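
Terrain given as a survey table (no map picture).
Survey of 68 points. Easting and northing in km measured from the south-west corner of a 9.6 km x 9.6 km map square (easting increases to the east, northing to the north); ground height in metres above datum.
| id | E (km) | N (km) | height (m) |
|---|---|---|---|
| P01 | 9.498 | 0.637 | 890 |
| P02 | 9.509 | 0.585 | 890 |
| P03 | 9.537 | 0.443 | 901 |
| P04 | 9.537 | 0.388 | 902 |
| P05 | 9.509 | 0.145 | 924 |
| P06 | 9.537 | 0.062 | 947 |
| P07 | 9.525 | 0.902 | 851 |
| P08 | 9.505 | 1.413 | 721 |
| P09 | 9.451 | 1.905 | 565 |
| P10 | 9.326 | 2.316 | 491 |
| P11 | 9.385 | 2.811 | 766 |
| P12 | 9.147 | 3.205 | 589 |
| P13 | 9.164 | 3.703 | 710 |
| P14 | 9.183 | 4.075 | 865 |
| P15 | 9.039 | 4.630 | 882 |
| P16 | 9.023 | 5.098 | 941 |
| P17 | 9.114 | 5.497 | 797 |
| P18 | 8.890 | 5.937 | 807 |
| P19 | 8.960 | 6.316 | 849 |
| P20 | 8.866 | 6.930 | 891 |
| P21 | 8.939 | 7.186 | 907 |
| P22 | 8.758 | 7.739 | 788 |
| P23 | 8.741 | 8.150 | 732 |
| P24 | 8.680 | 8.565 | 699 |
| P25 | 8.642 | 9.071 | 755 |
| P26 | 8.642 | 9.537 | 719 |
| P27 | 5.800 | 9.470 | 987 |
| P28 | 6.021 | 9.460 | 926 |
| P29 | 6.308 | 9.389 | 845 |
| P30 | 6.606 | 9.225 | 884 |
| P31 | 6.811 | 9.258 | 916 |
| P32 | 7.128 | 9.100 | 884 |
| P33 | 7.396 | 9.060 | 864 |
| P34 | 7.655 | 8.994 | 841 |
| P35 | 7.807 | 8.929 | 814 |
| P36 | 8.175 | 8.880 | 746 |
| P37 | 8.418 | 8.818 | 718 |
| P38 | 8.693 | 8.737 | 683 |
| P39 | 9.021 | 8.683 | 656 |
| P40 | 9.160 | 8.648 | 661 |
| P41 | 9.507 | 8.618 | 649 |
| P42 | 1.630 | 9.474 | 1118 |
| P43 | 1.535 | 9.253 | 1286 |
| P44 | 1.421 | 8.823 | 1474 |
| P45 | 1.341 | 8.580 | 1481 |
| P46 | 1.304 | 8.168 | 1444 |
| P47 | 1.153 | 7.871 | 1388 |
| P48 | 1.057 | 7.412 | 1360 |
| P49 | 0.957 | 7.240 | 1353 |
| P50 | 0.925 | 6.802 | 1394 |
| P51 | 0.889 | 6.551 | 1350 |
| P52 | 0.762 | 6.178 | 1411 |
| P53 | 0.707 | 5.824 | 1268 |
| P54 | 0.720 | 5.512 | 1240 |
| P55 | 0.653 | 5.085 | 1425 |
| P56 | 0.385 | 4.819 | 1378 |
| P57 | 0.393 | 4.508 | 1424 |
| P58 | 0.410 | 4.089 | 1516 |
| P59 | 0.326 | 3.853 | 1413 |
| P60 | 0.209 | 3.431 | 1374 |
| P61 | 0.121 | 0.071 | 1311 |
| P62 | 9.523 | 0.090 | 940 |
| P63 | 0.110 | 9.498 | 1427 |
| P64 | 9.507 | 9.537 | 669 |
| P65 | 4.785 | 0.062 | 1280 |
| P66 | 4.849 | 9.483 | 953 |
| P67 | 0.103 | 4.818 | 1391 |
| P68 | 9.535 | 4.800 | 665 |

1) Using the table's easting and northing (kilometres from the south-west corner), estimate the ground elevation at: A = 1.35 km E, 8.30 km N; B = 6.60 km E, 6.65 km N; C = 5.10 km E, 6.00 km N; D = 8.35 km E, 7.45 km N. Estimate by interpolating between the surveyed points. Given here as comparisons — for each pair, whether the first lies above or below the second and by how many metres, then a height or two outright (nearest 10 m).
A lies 630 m above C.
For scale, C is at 830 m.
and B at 1050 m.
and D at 900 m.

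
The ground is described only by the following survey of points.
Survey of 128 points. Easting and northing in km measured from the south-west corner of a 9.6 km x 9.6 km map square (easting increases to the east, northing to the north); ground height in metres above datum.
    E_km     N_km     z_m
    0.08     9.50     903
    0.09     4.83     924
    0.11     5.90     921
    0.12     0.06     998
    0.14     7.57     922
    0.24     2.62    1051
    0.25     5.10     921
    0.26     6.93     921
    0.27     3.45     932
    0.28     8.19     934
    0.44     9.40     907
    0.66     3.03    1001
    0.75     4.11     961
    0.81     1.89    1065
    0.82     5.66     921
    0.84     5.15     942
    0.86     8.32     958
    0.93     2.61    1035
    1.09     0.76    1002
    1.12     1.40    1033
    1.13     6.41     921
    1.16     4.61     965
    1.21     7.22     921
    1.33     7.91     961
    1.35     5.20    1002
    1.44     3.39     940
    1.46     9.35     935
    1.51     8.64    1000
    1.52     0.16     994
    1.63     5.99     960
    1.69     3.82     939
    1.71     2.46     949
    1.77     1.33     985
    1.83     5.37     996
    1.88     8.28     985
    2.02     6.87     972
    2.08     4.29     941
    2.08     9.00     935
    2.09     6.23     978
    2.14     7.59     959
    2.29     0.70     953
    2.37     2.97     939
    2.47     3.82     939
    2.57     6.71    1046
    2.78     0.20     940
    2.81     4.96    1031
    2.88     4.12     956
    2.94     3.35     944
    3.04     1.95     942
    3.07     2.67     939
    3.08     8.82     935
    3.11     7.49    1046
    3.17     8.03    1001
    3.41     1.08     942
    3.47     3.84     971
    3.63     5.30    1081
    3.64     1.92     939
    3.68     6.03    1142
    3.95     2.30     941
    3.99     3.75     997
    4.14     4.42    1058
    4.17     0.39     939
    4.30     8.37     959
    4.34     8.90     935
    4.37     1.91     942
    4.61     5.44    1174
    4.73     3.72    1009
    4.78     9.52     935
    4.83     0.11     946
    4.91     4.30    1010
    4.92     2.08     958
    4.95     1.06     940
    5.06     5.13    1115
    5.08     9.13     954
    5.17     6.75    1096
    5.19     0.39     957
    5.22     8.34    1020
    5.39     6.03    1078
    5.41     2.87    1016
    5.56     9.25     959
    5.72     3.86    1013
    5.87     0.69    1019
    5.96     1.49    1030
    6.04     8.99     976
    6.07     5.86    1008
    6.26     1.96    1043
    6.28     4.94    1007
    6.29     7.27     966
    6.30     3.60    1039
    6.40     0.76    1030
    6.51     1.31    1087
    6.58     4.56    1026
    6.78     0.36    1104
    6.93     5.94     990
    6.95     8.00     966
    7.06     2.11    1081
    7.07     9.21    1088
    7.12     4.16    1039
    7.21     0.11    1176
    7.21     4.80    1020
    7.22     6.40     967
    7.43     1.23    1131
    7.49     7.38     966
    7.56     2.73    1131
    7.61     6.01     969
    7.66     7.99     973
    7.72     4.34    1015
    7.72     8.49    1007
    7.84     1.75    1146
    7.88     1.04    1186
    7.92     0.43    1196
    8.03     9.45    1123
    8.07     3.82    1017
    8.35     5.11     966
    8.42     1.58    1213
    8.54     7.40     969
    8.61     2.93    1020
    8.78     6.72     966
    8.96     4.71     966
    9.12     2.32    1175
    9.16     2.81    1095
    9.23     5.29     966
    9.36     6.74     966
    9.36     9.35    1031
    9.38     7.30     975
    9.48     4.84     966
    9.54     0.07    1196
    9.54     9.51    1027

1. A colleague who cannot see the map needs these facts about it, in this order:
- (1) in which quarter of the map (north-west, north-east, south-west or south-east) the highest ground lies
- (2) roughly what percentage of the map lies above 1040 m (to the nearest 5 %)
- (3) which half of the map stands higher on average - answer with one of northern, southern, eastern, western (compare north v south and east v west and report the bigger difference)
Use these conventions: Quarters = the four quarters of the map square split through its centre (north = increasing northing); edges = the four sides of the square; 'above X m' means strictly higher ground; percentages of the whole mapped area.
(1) The highest ground is in the south-east quarter.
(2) About 30 % of the map lies above 1040 m.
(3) The eastern half stands higher on average than the western half.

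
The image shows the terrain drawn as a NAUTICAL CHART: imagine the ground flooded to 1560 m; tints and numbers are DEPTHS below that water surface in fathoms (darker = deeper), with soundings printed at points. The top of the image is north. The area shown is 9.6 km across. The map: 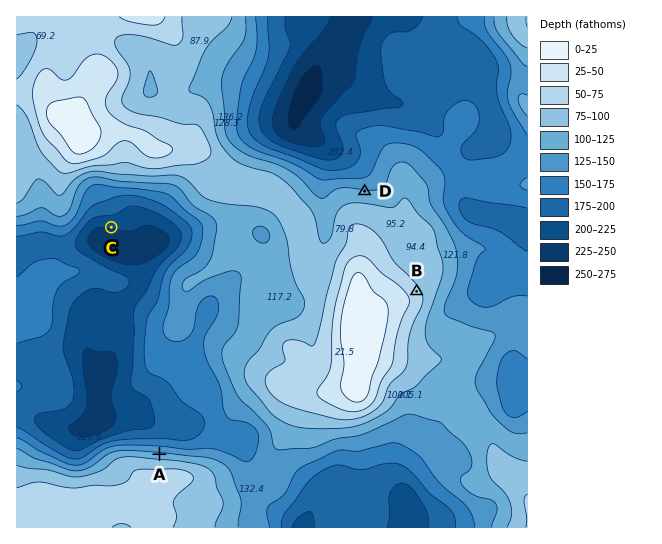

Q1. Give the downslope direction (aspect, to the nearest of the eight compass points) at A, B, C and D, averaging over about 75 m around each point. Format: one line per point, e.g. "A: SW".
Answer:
A: N
B: NE
C: S
D: N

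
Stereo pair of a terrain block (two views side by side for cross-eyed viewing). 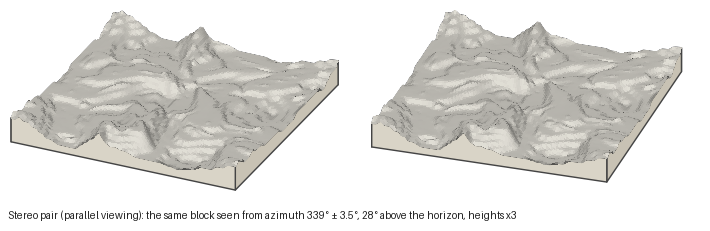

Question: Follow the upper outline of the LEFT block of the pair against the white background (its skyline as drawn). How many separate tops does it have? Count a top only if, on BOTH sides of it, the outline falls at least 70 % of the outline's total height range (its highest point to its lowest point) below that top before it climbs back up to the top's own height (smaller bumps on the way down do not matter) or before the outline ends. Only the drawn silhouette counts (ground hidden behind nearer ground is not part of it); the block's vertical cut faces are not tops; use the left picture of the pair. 0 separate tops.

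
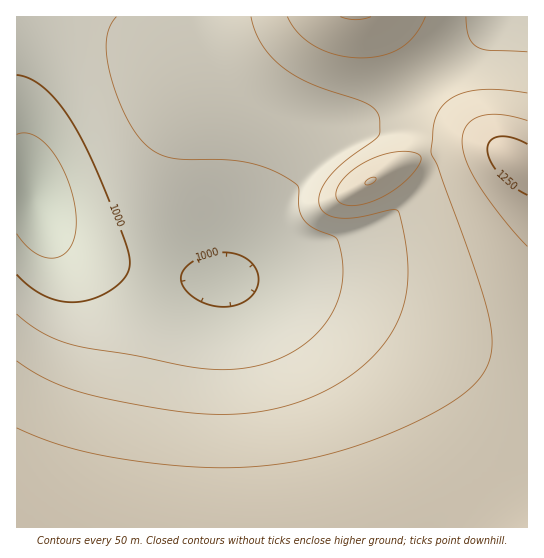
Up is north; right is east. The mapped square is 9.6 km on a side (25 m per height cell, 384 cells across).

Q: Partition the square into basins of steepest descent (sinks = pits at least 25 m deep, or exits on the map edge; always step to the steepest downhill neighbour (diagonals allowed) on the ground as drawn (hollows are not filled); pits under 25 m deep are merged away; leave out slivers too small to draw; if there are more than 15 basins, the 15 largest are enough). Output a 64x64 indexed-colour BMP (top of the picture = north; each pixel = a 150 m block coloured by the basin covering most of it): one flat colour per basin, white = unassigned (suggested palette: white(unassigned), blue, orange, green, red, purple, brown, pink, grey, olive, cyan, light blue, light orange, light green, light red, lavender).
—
<image width="64" height="64" href="data:image/bmp;base64,Qk12CAAAAAAAAHYAAAAoAAAAQAAAAEAAAAABAAQAAAAAAAAIAAATCwAAEwsAABAAAAAAAAAA////ALR3HwAOf/8ALKAsACgn1gC9Z5QAS1aMAMJ34wB/f38AIr28AM++FwDox64AeLv/AIrfmACWmP8A1bDFABERERERERERERERERERERERERERERERERERERERERERERERERERERERERERERERERERERERERERERERERERERERERERERERERERERERERERERERERERERERERERERERERERERERERERERERERERERERERERERERERERERERERERERERERERERERERERERERERERERERERERERERERERERERERERERERERERERERERERERERERERERERERERERERERERERERERERERERERERERERERERERERERERERERERERERERERERERERERERERERERERERERERERERERERERERERERERERERERERERERERERERERERERERERERERERERERERERERERERERERERERERERERERERERERERERERERERERERERERERERERERERERERERERERERERERERERERERERERERERERERERERERERERERERERERERERERERERERERERERERERERERERERERERERERERERERERERERERERERERERERERERERERERERERERERERERERERERERERERERERERERERERERERERERERERERERERERERERERERERERERERERERERERERERERERERERERERERERERERERERERERERERERERERERERERERERERERERERERERERERERERERERERERERERERERERERERERERERERERERERERERERERERERERERERERERERERERERERERERERERERERERERERERERERERERERERERERERERERERERERERERERERERERERERERERERERERERERERERERERERERERERERERERERERERERERERERERERERERERERERERERERERERERERERERERERERERERERERERERERERERERERERERERERERERERERERERERERERERERERERERERERERERERERERERERERERERERERERERERERERERERERERERERERERERERERERERERERERERERERERERERERERERERERERERERERERERERERERERERERERERERERERERERERERERERERERERERERERERERERERERERERERERERERERERERERERERERERERERERERERERERERERERERERERERERERERERERERERERERERERERERERERERERERERERERERERERERERERERERERERERERERERERERERERERERERERERERERERERERERERERERERERERERERERERERERERERERERERERERERERERERERERERERERERERERERERERERERERERERERERERERERERERERERERERERERERERERERERERERERERERERERERERERERERERERERERERERERERERERERERERERERERERERERERERERERERERERERERERERERERERERERERERERERERERERERERERERERERERERERERERERERERERERERERERERERERERERERERERERERERERERERERERERERERERERERERERERERERERERERERERERERERERERERERERERERERERERERERERERERERERERERERERERERERERERERERERERERERERERERERERERERERERERERERERERERERERERERERERERERERERERERERERERERERERERERERERERERERERERERERERERERERERERERERERERERERERERERERERERERERERERERERERERERERERERERERERERERERERERERERERERERERERERERERERERERERERERERERERERERERERERERERERERERERERERERERERERERERERERERERERESERERERERERERERERERERERERERERERERERERERERESIREREREREREREREREREREREREREREREREREREREREiIhEREREREREREREREREREREREREREREREREREREREiIiEREREREREREREREREREREREREREREREREREREREiIiIREREREREREREREREREREREREREREREREREREREiIiIhERERERERERERERERERERERERERERERERERERIiIiIiERERERERERERERERERERERERERERERERERERIiIiIiIREREREREREREREREREREREREREREREREREREiIiIiIhEREREREREREREREREREREREREREREREREREiIiIiIiEREREREREREREREREREREREREREREREREREiIiIiIiIREREREREREREREREREREREREREREREREREiIiIiIiIhEREREREREREREREREREREREREREREREREiIiIiIiIiERERERERERERERERERERERERERERERERESIiIiIiIiIRERERERERERERERERERERERERERERERESIiIiIiIiIhERERERERERERERERERERERERERERERESIiIiIiIiIiERERERERERERERERERERERERERERERERIiIiIiIiIiIRERERERERERERERERERERERERERERERIiIiIiIiIiIhERERERERERERERERERERERERERERERIiIiIiIiIiIi"/>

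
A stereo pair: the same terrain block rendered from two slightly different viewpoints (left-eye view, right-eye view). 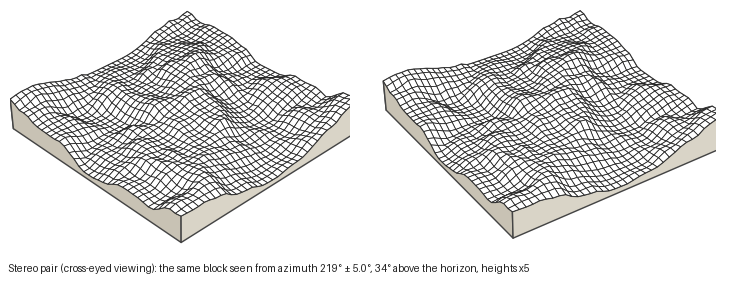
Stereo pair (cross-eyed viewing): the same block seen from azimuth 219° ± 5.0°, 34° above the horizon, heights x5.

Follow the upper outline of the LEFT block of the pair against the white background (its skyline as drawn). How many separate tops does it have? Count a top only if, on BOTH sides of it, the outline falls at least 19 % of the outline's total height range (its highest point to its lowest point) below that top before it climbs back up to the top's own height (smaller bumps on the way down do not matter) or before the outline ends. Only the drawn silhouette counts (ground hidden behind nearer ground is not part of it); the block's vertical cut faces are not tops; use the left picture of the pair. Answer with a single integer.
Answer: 2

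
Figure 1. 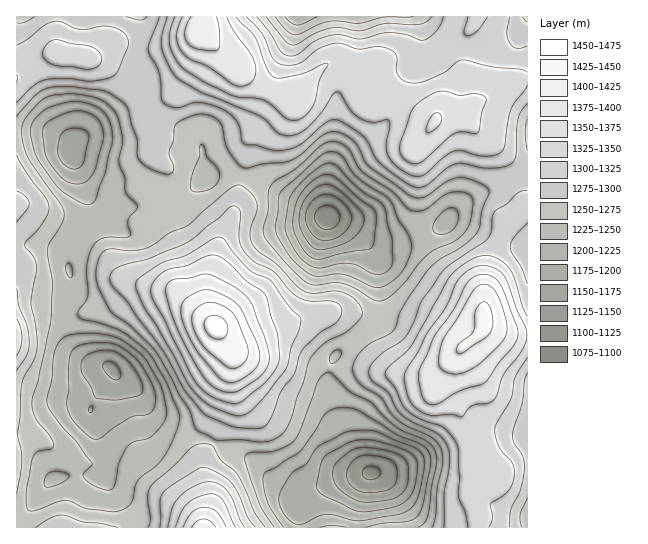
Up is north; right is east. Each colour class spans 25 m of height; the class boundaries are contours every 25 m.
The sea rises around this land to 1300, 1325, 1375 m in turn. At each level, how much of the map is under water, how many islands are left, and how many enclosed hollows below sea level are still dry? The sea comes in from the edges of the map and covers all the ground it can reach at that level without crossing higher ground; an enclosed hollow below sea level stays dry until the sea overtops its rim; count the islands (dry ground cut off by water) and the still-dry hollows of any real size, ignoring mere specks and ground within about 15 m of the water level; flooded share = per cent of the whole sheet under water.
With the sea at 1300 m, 59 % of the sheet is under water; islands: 1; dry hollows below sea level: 0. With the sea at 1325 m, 73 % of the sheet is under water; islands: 1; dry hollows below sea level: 0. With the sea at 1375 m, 92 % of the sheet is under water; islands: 2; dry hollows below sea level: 0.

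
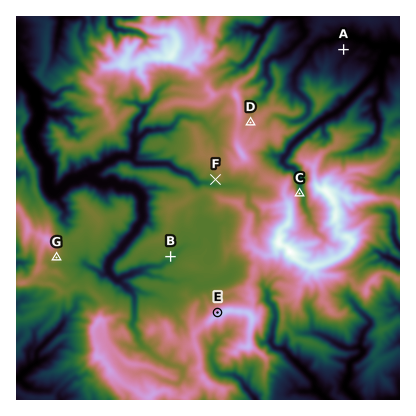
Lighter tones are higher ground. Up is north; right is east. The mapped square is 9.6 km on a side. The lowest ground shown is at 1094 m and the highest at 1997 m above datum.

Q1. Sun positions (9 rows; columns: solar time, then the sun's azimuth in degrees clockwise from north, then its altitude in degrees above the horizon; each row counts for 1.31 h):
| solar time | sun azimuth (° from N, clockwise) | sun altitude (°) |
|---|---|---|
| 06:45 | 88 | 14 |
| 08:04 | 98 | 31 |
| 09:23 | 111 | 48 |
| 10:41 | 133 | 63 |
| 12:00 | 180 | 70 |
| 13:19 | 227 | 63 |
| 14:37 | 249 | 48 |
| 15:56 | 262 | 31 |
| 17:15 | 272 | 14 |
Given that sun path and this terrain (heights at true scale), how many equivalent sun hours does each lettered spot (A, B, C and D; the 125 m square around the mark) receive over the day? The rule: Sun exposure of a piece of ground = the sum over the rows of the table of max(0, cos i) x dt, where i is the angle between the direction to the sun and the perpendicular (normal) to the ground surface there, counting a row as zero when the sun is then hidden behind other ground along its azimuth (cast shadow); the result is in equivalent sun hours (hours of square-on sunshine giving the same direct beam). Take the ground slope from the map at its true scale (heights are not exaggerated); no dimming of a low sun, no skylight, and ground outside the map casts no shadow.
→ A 7.3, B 7.5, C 2.7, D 6.6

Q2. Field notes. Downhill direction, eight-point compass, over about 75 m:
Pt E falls NW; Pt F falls SW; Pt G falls SE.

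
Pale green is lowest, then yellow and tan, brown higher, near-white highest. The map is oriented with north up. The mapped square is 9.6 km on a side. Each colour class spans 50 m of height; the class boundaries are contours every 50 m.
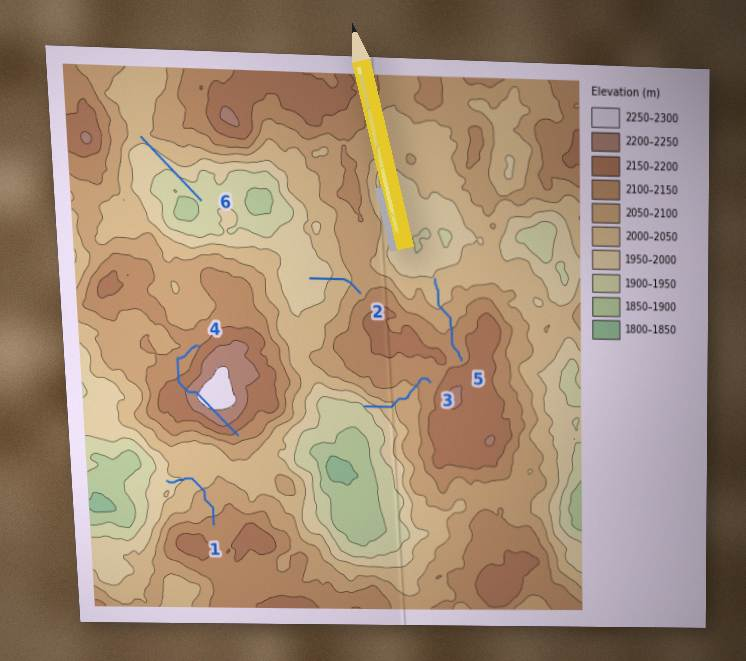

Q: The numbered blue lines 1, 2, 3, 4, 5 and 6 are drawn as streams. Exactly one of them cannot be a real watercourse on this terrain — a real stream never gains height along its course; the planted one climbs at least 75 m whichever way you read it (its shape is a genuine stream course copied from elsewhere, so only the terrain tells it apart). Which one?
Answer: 4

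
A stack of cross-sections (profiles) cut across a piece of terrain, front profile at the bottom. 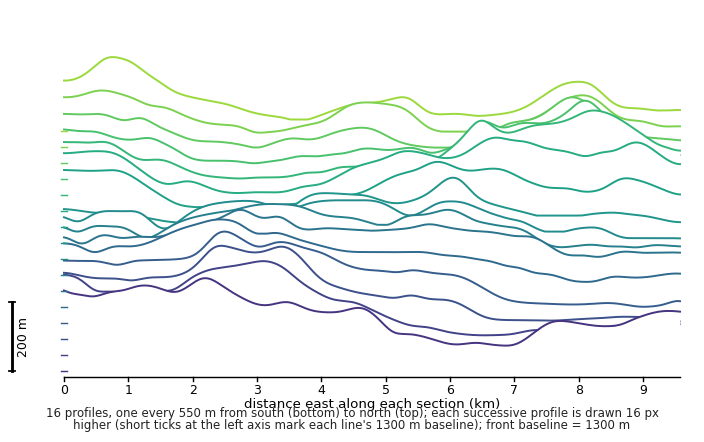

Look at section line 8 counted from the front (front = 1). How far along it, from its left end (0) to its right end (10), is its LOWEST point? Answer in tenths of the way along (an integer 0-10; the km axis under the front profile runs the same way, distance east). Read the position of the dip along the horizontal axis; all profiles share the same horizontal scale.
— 10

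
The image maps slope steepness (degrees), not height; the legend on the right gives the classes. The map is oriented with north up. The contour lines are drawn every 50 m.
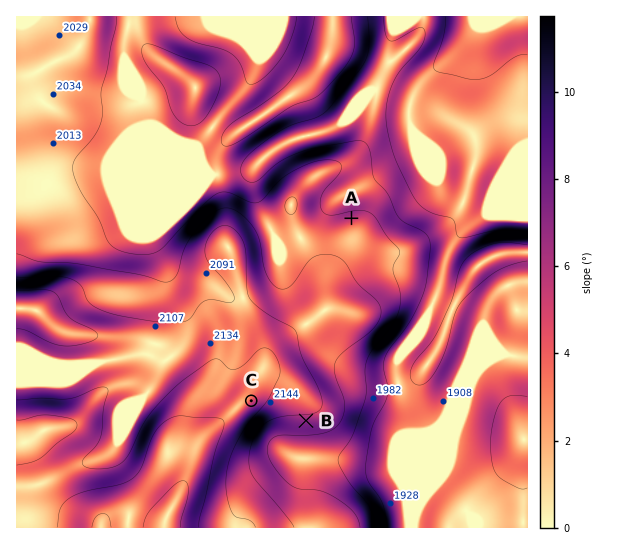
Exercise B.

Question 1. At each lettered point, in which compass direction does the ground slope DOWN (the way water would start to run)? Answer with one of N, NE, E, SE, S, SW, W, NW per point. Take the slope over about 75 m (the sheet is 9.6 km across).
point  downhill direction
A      N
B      S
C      E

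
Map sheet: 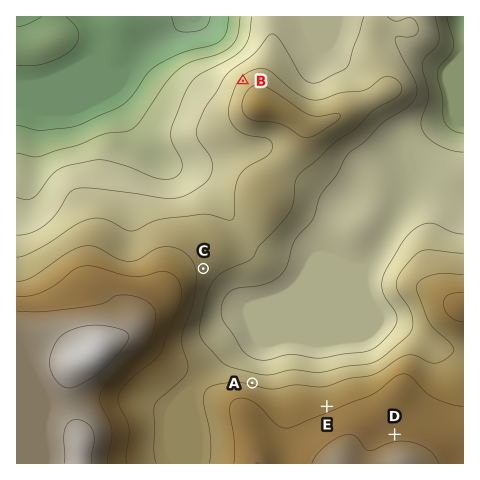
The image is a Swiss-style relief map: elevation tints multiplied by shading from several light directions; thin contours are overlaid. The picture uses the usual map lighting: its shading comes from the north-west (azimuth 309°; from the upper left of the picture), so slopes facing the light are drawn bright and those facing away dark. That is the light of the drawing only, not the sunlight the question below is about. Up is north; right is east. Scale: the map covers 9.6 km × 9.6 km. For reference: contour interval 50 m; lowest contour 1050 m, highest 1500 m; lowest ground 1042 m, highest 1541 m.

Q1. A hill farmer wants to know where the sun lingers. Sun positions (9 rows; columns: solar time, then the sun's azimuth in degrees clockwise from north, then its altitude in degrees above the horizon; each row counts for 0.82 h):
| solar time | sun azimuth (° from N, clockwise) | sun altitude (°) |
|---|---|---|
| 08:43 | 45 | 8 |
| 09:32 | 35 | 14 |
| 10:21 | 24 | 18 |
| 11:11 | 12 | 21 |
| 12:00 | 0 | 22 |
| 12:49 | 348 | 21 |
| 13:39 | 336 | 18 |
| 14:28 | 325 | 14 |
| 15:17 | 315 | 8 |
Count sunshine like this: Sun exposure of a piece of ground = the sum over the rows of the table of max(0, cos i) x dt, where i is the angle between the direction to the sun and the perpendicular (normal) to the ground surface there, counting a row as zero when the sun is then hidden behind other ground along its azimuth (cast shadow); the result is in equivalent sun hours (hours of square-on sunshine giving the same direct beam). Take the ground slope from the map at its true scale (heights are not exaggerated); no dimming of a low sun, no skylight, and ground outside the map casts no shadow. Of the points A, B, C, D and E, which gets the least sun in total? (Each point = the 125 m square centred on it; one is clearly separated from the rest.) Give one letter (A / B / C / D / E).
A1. C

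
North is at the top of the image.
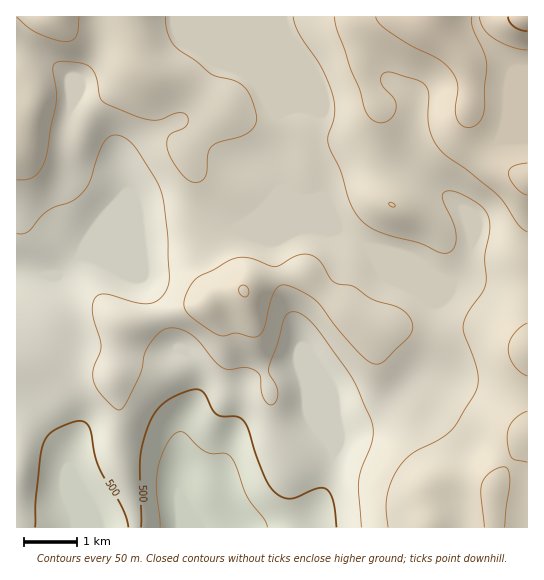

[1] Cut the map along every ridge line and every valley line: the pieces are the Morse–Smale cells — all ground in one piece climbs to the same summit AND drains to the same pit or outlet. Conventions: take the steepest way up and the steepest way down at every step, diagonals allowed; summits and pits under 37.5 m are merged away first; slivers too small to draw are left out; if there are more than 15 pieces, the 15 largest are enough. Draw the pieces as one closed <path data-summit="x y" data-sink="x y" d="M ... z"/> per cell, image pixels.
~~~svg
<path data-summit="527 17" data-sink="181 527" d="M527 16l-51 1 0 8 5 10 31 34 0 6-4 12-1 34-3 10-4 8-14 10-17 17-9 13-5 12 2 13-39-28-9-9-1-17 7-32 1-20-5-6-20-11-13 2-41 14-14 2-20 9-10 0-16 9 0 30-2 23 5 19-25 27-20 14 3 2 53 0 8-3 18 0 12 3 9-3 17 10 11 6 37 39 32 21-2 38-9 30-29 24-21 15-15 7-21 5-6 13-1 10-3-16-29-66-20 4-30 12-9 10-4 28-12 38-1 57-4 9-6 5 315-1z"/><path data-summit="54 17" data-sink="181 527" d="M278 16l-261 0-1 255 21 4 21 0 21-19 22 3 44-18 62-2 27-8 21-15 25-27-5-19 4-57z"/><path data-summit="243 291" data-sink="181 527" d="M338 229l-9 3-12-3-18 0-8 3-61-1-29 9-56 1-39 16-10 2 43 17 5 5 24 57 7 9 7 2 9 9 6 15 0 21-13 31-4 16-1 50 2 11 1 26 29 0 6-3 4-7 3-15 0-46 12-38 4-28 13-12 26-10 20-4 29 66 3 16 1-10 6-13 9-1 27-11 21-15 29-24 9-30 2-38-32-21-37-39z"/><path data-summit="527 17" data-sink="181 527" d="M86 256l-7 0-21 19-42-2 0 254 165 1 0-26-2-11 1-50 4-16 11-23 4-15 0-9-4-13-7-10-6-6-7-2-7-9-17-44-10-17-40-17z"/><path data-summit="429 17" data-sink="181 527" d="M475 16l-196 0-2 99 16-7 10 0 20-9 14-2 41-14 13-2 20 11 5 6-1 20-7 32 1 17 9 9 37 27 0-12 10-20 21-22 14-10 4-8 3-10 1-34 4-12 0-6-31-34-5-10z"/>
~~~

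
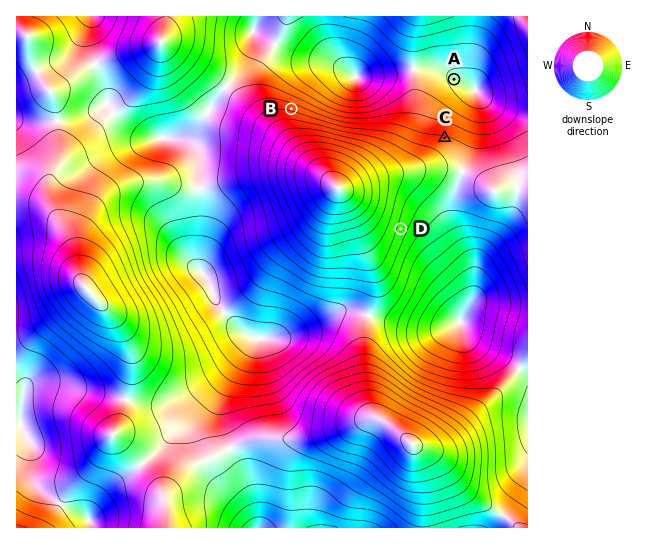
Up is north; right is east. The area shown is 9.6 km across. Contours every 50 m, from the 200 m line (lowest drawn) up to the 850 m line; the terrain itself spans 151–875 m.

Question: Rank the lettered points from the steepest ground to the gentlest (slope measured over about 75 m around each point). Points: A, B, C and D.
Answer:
B D C A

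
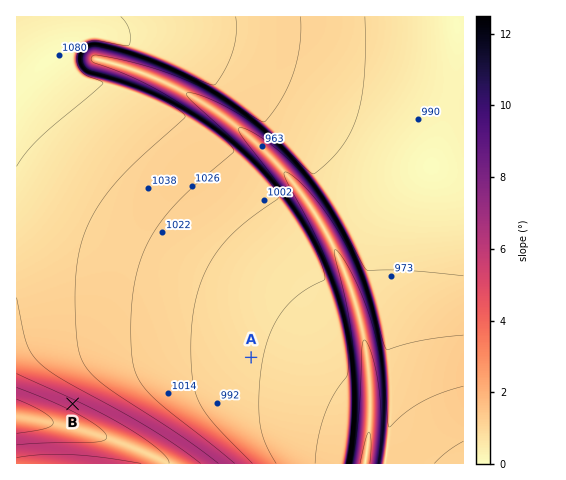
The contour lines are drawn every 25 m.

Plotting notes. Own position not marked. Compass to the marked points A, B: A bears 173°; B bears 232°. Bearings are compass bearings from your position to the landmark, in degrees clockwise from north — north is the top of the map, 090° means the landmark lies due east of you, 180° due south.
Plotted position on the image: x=241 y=273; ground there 990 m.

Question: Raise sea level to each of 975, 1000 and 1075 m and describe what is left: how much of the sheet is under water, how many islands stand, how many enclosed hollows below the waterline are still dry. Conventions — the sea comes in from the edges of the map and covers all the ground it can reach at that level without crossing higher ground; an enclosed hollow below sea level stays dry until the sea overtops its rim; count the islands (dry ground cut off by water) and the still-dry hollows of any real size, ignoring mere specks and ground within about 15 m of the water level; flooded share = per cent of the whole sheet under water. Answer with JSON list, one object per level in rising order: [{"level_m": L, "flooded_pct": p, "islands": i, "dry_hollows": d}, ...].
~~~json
[{"level_m": 975, "flooded_pct": 21, "islands": 0, "dry_hollows": 0}, {"level_m": 1000, "flooded_pct": 46, "islands": 0, "dry_hollows": 0}, {"level_m": 1075, "flooded_pct": 90, "islands": 0, "dry_hollows": 0}]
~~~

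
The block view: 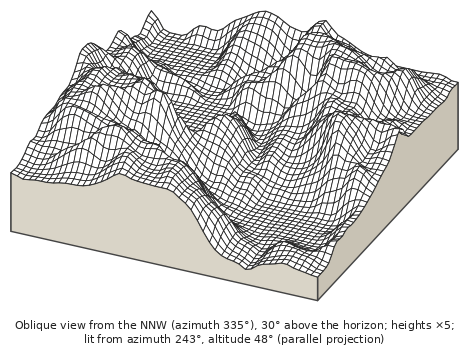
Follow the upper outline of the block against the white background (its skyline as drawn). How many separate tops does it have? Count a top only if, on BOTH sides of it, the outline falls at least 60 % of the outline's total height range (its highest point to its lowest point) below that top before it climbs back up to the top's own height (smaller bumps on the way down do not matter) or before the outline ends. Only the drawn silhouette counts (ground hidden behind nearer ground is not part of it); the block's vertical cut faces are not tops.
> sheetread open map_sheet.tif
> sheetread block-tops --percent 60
0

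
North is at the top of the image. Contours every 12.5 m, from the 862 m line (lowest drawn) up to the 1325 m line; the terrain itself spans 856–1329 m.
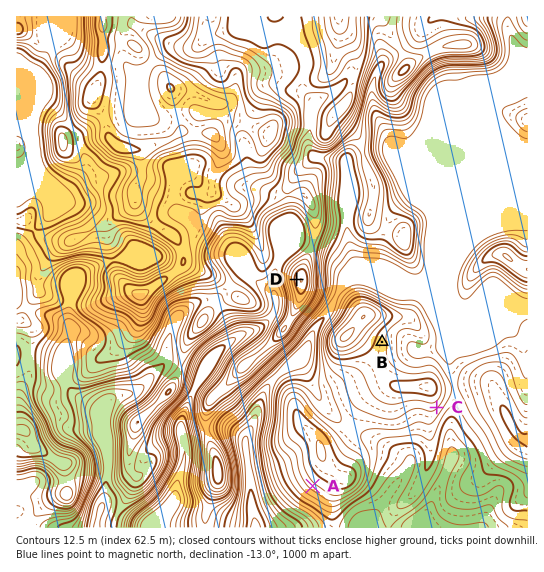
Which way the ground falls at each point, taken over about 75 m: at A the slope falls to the SW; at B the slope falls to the E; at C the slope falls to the SE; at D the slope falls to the W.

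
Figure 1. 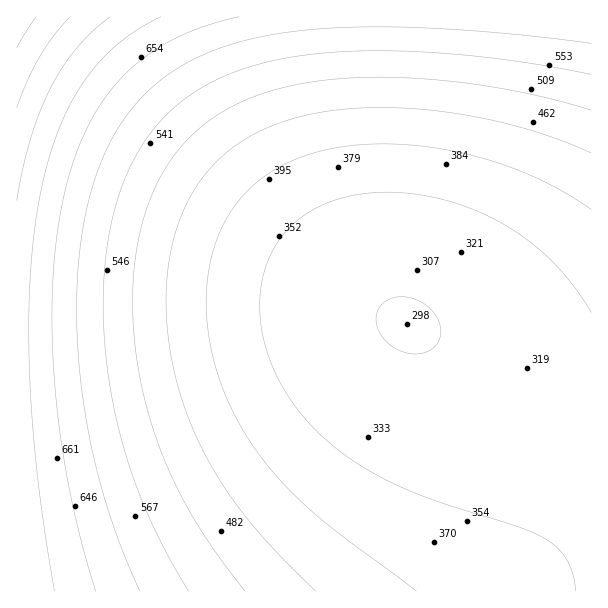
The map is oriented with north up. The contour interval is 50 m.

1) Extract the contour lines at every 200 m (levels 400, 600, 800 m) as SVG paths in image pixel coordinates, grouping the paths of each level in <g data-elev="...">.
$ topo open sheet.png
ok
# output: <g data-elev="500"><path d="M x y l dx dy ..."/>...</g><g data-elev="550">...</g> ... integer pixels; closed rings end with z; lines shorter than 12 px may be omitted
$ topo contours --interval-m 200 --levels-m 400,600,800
<g data-elev="400"><path d="M416 591l-80-60-37-32-35-38-14-20-13-21-11-24-9-25-7-26-3-24-1-24 2-24 5-22 8-21 10-18 12-17 14-13 18-12 19-10 23-8 24-5 25-3 29 0 30 2 30 5 30 8 28 9 28 12 26 14 24 15"/></g><g data-elev="600"><path d="M140 591l-27-66-19-67-13-71-4-70 3-65 4-30 6-28 8-24 10-24 12-21 13-18 14-15 15-13 17-11 18-10 42-16 49-10 59-5 70 1 86 5 88 10"/></g><g data-elev="800"><path d="M17 108l10-27 12-24 15-22 16-18"/></g>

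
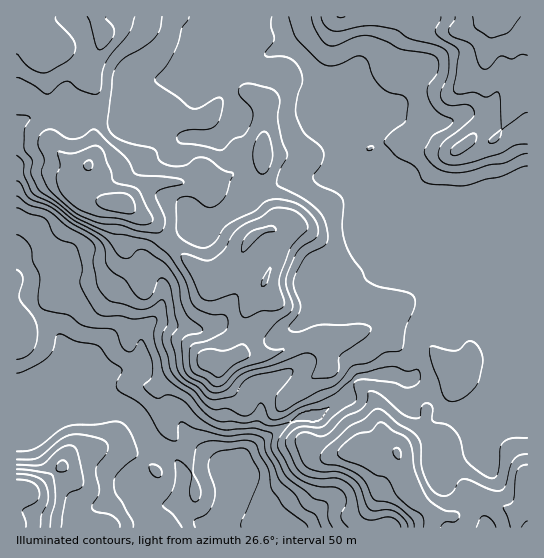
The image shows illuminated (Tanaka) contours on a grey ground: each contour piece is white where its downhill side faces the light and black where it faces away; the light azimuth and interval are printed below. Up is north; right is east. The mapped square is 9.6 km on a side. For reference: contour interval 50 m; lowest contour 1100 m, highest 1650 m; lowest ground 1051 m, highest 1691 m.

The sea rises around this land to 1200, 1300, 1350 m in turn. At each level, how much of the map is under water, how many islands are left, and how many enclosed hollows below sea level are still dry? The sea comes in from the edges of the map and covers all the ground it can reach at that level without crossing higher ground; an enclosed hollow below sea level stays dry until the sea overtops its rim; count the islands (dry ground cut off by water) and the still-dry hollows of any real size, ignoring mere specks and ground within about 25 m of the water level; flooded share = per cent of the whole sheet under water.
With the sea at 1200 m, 9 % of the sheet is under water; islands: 0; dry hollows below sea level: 0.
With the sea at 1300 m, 19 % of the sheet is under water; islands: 0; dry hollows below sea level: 0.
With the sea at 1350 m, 23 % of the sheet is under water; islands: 0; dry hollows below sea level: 0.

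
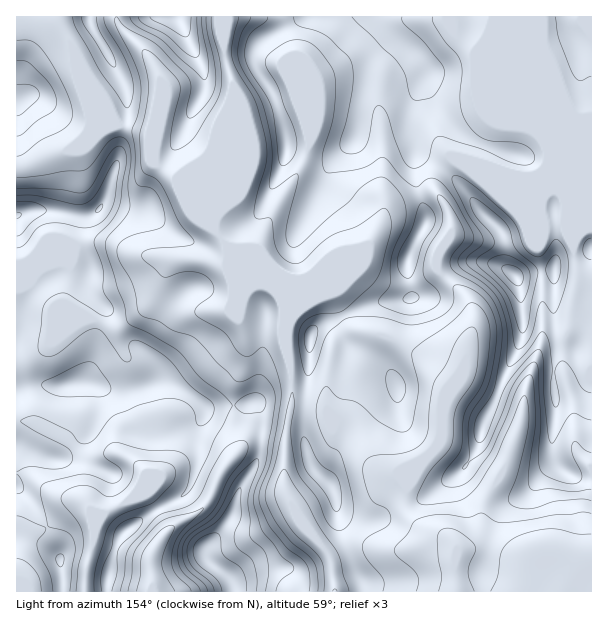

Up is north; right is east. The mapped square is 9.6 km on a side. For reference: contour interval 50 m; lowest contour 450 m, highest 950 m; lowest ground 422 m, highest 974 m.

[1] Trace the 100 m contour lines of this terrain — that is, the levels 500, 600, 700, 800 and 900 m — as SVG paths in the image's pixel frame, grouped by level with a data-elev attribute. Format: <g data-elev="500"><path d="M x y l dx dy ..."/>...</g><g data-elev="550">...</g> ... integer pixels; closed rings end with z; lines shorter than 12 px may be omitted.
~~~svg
<g data-elev="500"><path d="M416 591l3-9-2-7-6-7-13-11-4-6 2-5 11-11 6-12 4-4 23-5 28 3 14-4 13 8 9 2 51-8 15-1 12-2 9 1"/></g><g data-elev="600"><path d="M137 591l3-15 1-18 3-7 15-19 6-5 6-2 3 2 0 1-10 23-2 13 2 9 11 18"/><path d="M318 591l-1-18-3-10-6-8-17-13-11-14-8-13-7-17 1-9 9-27 16-69 2-1 1 12-3 22 0 11 6 34 5 8 15 19 12 26 7 6 6 0 6-5 4-6 1-9 0-10-12-45-3-4-11-7-9-20-2-16 5-17 3-4 3 0 12 11 14 3 6 3 16 15 9 6 14 6 9 0 5-8 6-31 0-12-6-23 0-6 10-9 30-20 18-19 4 0 6 4 5 6 3 8 2 14-2 27-6 23-14 22-4 7-3 36-17 23-2 6 1 5 6 3 10-1 8-3 7-7 18-27 26-62 6-8 6-4 2 2 1 4 3 38-7 52-1 11 2 6 4 2 15-1 23 3 19-3"/></g><g data-elev="700"><path d="M76 591l2-24 5-19 0-12-5-13-16-20-1-5 2-4 9-6 12-3 10 3 11 8 8 0 9-4 8-9 3-7 1-11 1-3 6-1 18 1 12 3 4 5 0 9-4 6-13 14-9 6-29 10-11 10-13 42-2 24"/><path d="M120 591l4-16 2-20 5-10 27-29 6-3 21-6 10-6 6-8 11-24 12-19 9-7 10-2 5 3-1 9-19 26-12 27-8 10-22 17-4 6-4 7 0 12 2 10 5 7 12 10 3 6"/><path d="M276 591l3-9 13-10 2-5-2-3-11-9-8-11-10-13-9-24-1-7 2-11 11-30 9-57-2-14-7-10-6-4-5 1-12 6-7 0-42-43-21-8-14-9-18-6-3-6-6-25-12-21-3-9 1-8 5-6 12-6 25-6 4-3 1-6-3-14-6-12-6-5-12-3-3-4 0-31-3-19 7-21 2-15 0-12-7-21-18-36-1-8 2-1 9 10 30 17 31 31 4 11-4 25 0 5 2 2 6-2 11-11 6-9 3-10 0-20-8-34-1-15"/><path d="M17 559l9 3 9 8 5 9 1 12"/><path d="M307 351l4 1 4-9 3-13-3-4-6 1-4 6 0 11z"/><path d="M250 17l-10 19-2 20 5 15 18 28 6 20 5 31-2 38 2 1 4-2 18-13 3 0 1 2-12 52 0 11 3 6 5 2 6-2 27-26 21-16 11-14 8-6 11-6 8 1 9 9 7 10 3 9 1 10-2 11-12 28-2 30-11 14 0 4 6 5 20 7 9 0 9-2 12-6 5-7-2-8-12-13-3-9 4-21 12-19 3-8 0-9-5-16 1-2 3 1 12 14 11 23 0 7-13 18 0 9 5 6 21 12 12 10 8 13 5 18-1 21-5 36-4 12-16 24-2 12 2 9 4 3 5-4 22-55 16-21 14-13 3 0 3 7 1 39 4 36 3 11 3-1 12-22 6-6 4 0 15 6"/></g><g data-elev="800"><path d="M256 591l1-13-4-15-4-6-12-9-3-8 1-7 6-17-1-28-4 4-17 27-24 17-5 4-2 6-1 9 4 9 5 6 14 12 4 9"/><path d="M59 566l3 1 1-3 1-7-2-3-5 1-1 3z"/><path d="M17 494l5-2 2-4-3-8-4-5"/><path d="M17 471l13-4 21 2 11-1 7-3 3-4 0-8-4-5-34-17-13-9 2-3 6-2 10 0 27 12 6 5 6 8 6 2 6-2 5-3 18-23 30-12 24-6 15 3 10 7 3 6 2 9 3 3 4-1 6-5 4-12-2-6-23-17-21-26-15-11-14-7-7 0-3 3 2 15-3 3-6-3-18-26-8-4-6 0-6 3-30 23-9 1-4-2-2-3-1-7 5-36 4-7 6-5 9-3 6 1 36 22 6 0 3-4 0-6-10-15 0-22-9-27 3-6 16-17 6-13 7-44 0-9-3-5-4-2-7 4-20 36-8 6-6 1-16-3-23-2-22 1"/><path d="M516 348l3 1 3-1 8-10 10-35 2-1 3 1 7 10 3 0 2-2 10-32 1-16-1-11-6-9-6-4-13 17-5 1-7-3-6-8-7-19-8-11-39-33-9-6-7-1-2 3 2 7 14 29 13 18 2 6-1 6-14 11-2 7 4 4 22 17 10 12 7 21z"/><path d="M591 238l-6 4-2 7 2 8 6 3"/><path d="M17 136l6-2 13-13 17-10 3-4 1-5-4-12-8-12-16-15-12-3"/><path d="M81 17l3 9 21 33 5 5 4 3 2-2-2-8-15-28-2-12"/><path d="M138 17l5 6 22 11 21 19 9 4 3-1 2-5-3-34"/><path d="M294 17l1 6 3 3 19 5 12 7 19 18 3 6 2 12-1 16-6 30-6 23 1 6 3 3 6 2 6-1 9-6 4-10 5-26 4-6 3 1 5 5 16 47 5 7 4 3 6 0 9-6 3-6 5-16 6-4 42 13 31 14 11 2 7-1 3-4 0-5-7-9-11-4-22-1-9-2-9-5-9-11-4-9-3-10 2-32-1-10-4-8-11-11-9-14-4-8-1-4"/><path d="M555 17l4 22 14 36 3 4 5 2 10-5"/></g><g data-elev="900"><path d="M519 302l2 1 3-3 4-11 2-13-2-7-7-7-12-6-8-1-9 3-4 5 1 4z"/><path d="M17 236l4-2 11-12 13-9 1-3-4-4-6-3-19-2"/><path d="M95 212l3 0 3-2 1-3 0-3-4 3z"/></g>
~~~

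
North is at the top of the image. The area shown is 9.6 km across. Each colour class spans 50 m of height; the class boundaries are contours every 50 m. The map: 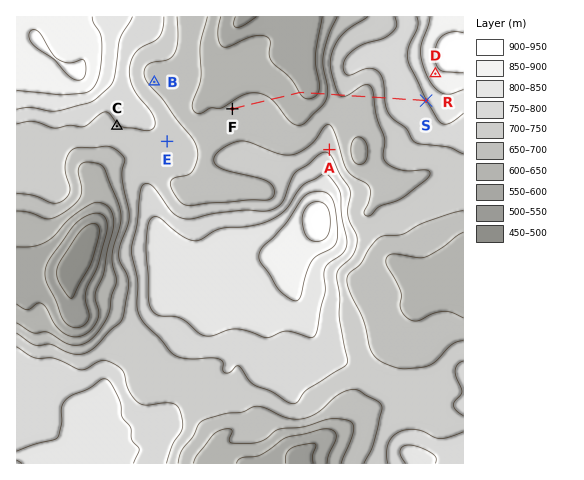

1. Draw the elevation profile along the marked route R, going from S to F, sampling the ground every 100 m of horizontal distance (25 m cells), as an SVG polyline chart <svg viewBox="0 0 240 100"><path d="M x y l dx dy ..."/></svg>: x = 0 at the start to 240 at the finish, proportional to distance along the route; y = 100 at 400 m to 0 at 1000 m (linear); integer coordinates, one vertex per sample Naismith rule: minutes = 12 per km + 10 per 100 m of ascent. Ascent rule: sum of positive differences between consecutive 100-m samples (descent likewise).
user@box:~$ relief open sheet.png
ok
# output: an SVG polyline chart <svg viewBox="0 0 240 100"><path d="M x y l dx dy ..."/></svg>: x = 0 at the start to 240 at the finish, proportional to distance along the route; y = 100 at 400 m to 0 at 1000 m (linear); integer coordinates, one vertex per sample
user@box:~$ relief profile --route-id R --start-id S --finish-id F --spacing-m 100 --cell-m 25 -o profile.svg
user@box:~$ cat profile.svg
<svg viewBox="0 0 240 100"><path d="M0 34l6 1 5 2 6 0 6 0 6 0 5 0 6 0 6 2 5 3 6 4 6 3 6 3 5 2 6 0 6-1 5-2 6-1 6-1 6 2 5 2 6 5 6 4 6 4 5 2 6 1 6-1 5-1 6-2 6-2 6-1 5-1 6-1 6-1 5-1 6-1 6-1 6-1 5-1 6 0 6 1 5 0 6 1"/></svg>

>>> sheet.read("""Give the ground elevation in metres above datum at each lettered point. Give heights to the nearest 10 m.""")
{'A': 740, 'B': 690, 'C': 750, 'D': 890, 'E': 730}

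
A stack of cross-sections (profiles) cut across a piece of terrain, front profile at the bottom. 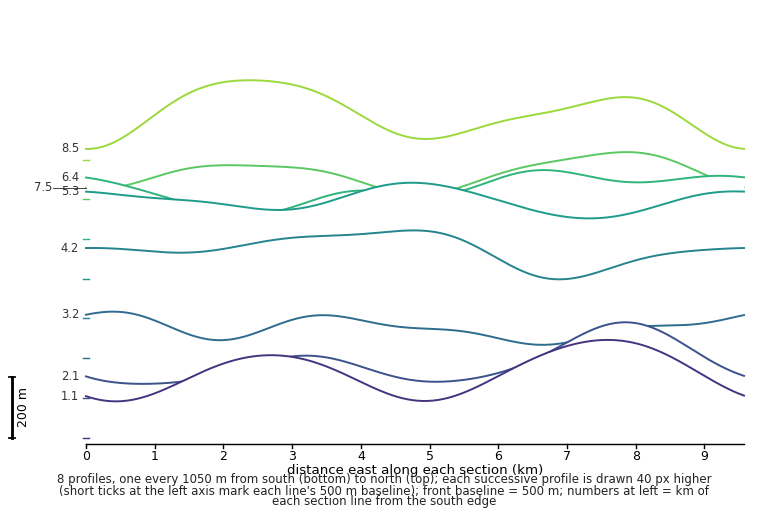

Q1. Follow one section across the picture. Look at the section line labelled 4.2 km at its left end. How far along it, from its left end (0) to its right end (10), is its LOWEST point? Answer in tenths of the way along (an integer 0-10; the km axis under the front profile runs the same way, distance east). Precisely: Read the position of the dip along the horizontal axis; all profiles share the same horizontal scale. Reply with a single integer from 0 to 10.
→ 7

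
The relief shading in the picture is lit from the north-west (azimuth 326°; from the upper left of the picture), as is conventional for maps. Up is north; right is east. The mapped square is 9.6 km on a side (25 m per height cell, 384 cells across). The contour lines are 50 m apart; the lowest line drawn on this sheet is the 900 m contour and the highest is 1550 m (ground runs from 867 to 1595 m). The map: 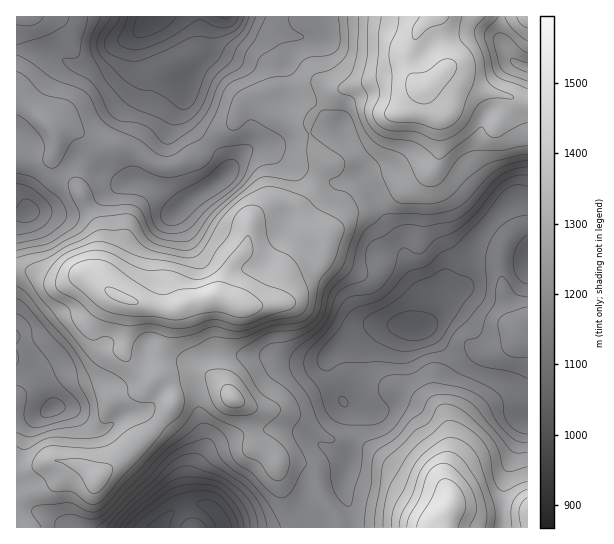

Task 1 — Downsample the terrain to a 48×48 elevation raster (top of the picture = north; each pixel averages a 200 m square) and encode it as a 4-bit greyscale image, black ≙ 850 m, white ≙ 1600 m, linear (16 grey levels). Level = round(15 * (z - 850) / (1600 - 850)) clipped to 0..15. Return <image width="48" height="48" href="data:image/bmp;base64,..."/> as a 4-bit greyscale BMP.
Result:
<image width="48" height="48" href="data:image/bmp;base64,Qk32BAAAAAAAAHYAAAAoAAAAMAAAADAAAAABAAQAAAAAAIAEAAATCwAAEwsAABAAAAAAAAAAAAAAABEREQAiIiIAMzMzAERERABVVVUAZmZmAHd3dwCIiIgAmZmZAKqqqgC7u7sAzMzMAN3d3QDu7u4A////AJmYiId1MhESIhEjVnd3eIeJq97v/ty7vJmYiJmGUyEREREkVnd3iHeJq83v/u3LvJmZmaqYZUIhERI1Z4h3iHeJq83u/+26vJmqqruphlQyIiNGeIiIh3eIqrze7ty6q5qqu7u6mHVEREVniZmIh2d4mrze7tyqmqqru7u7qYZVVWZ4mZmIh2Z4mqvd3cupmZq7u7u7uphmZmeJmZmId3Z4mavM3MupiJmqqqqqu6mHdniJmZmHd3d4iZq7zLupiIiZmZmaq6qYd3iZmZiHd3d3eJmru7qYdnd3iImZqqqpiImZmZiHd2ZmZ4maqqmHZXdmZ4mZmqqqmZqqqZmHdlVmZniZqph2ZXdmZ4mqqqq6mau7qZmHZVVWZneJmYh2ZXdmd4mqqqqqmqu7qZiHZVVWZneIiHdmZnd3eImqqrqqqqu6mIh2ZVVmZmd3d2ZmZnd3eJqqq7uqqqqpmId2VVVWZmZnZmZmZnd3eJqru6qqqqqZiIdmVVVVVVVmZmZmd3d3iau7u6qqqpmZiId2VVVVRERVVmZ3d3d4mru7u7u7qqqpmIiHZVREQzM0VmZniHeJq7u7y7vMu7u7qpmYdlREMzMzRWZniHeKq8zM3d3d3Mzdy7uqhlVEMzMzRFZnd3iau83d7u3e3d3d3czLl2VUQzMzRFVnd4mrzN3u7u3d7u7t3czLmGZlVEMzREVmZpq8zd7u7d3d3e3dzMy7qHd2ZURERERWZaq83e7u3czMzM3MzMy7qYh3ZlRERERWVaqrzd3dzMzLu7zMzMu6qph3dlVUREVWVJmqvM3Mu7qqqrzMy7u6qqh3ZmZlVEVWVHiJqru7uqmYmrvMy7uquql3dmZmVUVWVWZ3iaqqqoh3iau8y7qruqmHd2d2ZlVVVVVmeJmqqYZmeJq8y6qqqqmYh3d3dmVVVVVWeImZmHZVZ4q7u6qqqqmYiIiIh3ZVVVVmeIiIiHZlVniru7qqqZmYiZmZmIdVRVZniIh3d3ZmZWaJqqqqmZmYmaqqmYhlVWd4iId3dnd3ZlVomZmZmZmImaqqqZh2VXeIiId3d3d3d2VniIiZmZmJmaq7qpmId4iIiIiHd3d3d3ZneIiZmZmZmqq7uqmZmIiIiIiIh3dnd3d3d4iZmZmZqqu7u6qqqniJiIiId3Zmd3eHeIiZmYmau7vMy7u7uoiZmIh3ZmVVZ3iIiImZmYmrzMzd3Mu7u4iZiIdmZlVVVniIiImZmZm83d3u7cu8u4iIiIdlVVRERWiIiImZmZq83e7u7dzMzIiIiHZlVERERWeIiIiZmqq8ze7u7tzMzIiHd3ZVRERDRFd4iIiZmqq8ze7u7t3Mu4h3ZmVURERERFZneIiJmaq8ze7u7t3LqXd2ZmVEMzREREVWd3eImZq83e7u7t26mXdmZmQzIjM0RERWd3d4iJq83e7u7ty6mnd2ZmQyISIzMzRFZ3d3d4m8ze7u3dyqq4h3d2UyEREiMzM1Znd3d4msze7u7cy6u4iHd2VDIQERIiEkVnd3d4msze7u7dy7vA=="/>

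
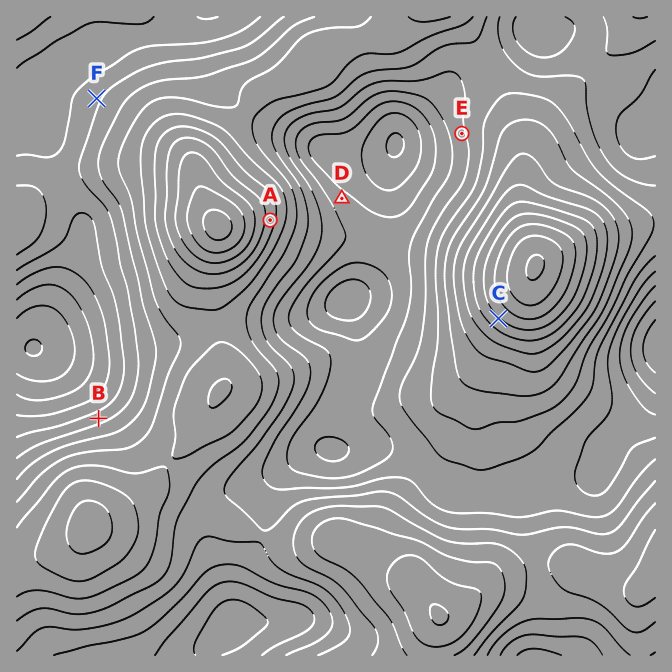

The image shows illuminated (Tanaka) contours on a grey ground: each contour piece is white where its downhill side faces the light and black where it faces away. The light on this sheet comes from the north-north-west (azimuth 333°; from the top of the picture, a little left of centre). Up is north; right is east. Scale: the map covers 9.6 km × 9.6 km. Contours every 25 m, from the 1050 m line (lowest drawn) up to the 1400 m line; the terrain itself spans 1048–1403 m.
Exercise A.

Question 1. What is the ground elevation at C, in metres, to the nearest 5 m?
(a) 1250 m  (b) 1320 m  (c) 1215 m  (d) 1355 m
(b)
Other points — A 1285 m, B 1165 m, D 1135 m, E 1170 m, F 1170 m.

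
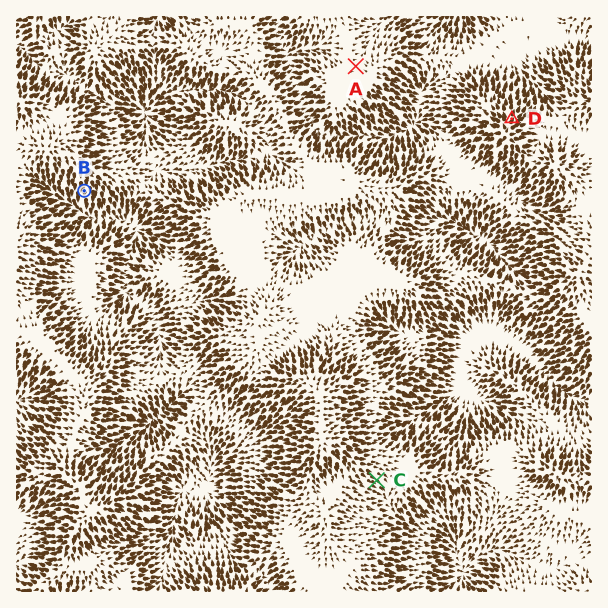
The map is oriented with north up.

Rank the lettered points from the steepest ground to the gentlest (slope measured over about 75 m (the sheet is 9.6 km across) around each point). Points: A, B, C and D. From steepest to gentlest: B D C A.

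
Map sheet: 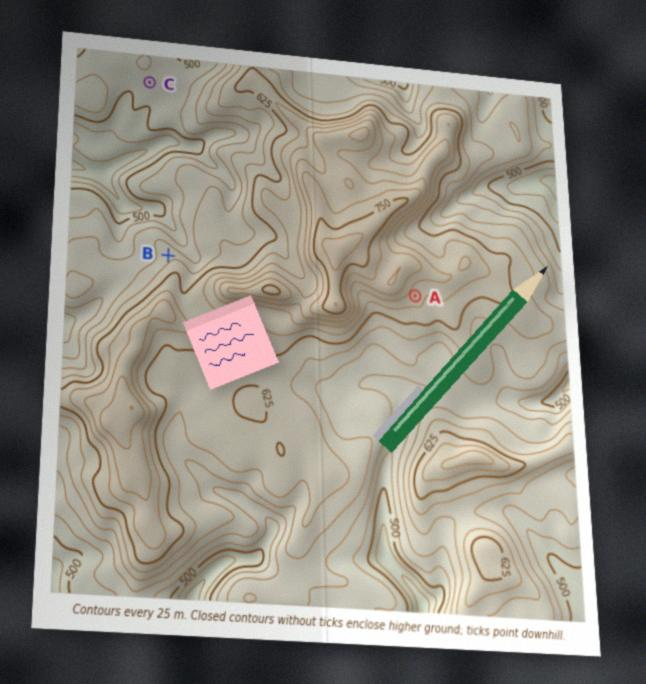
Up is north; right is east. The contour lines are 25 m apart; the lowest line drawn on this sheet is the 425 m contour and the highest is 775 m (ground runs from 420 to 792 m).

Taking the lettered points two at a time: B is higher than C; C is lower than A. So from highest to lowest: A B C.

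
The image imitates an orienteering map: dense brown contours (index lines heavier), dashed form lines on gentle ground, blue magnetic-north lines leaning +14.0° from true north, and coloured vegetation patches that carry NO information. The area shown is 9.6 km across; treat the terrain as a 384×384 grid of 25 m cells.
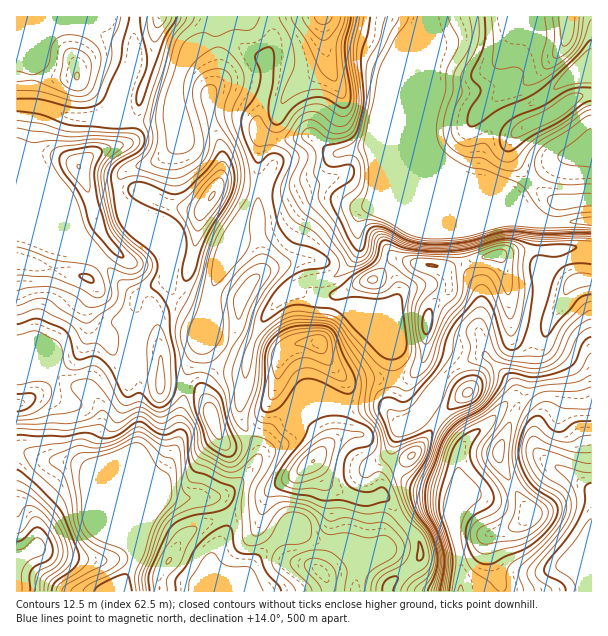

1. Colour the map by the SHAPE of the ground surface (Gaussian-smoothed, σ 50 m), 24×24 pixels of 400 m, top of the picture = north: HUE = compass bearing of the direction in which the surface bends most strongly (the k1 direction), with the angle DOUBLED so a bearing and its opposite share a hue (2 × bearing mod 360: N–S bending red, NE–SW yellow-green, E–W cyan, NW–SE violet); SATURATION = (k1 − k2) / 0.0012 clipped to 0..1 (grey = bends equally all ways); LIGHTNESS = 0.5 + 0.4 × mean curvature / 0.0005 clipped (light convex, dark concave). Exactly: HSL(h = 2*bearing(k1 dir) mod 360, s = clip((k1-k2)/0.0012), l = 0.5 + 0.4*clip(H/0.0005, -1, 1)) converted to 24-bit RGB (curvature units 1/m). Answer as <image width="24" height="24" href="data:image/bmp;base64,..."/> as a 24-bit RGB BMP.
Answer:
<image width="24" height="24" href="data:image/bmp;base64,Qk32BgAAAAAAADYAAAAoAAAAGAAAABgAAAABABgAAAAAAMAGAAATCwAAEwsAAAAAAAAAAAAAxJxnezszVYM5jYo7FFNh5teTs5VYXXZ8gnt3fGl0h1xtkZBeebdyjHGnMW2Y47C60URT0PlnBAovlZZmjKlvSKBqZ2CrlVaVzXrHusnSXI7RhYrVVzfPH4CW6bi1U26AdGGGnV1hUaiHdJ6ys6l9j1ZraoBdO1wz4qWC2/vQEQAzuax+lnRUl51QNmhEYId4tKVQu7ycTUd6aDlDgHNuJ2Z80LKmxYbCUGiPsHKaVLZUXXhVkE5Ah4ViioFlU1F0zP/S+QDdHQZhxrPQwIbLy6KnXJ+TPnN4asSCp1pgiTWVeHZ/f3+AVH93bZ00n45Kp0mSll2fyn5wYDAtXqtMXXOfhJy9ftemsPBDLAcrQ3+AeXhNpGlOwePWx57cRDqgo55rk2Bpj0KZfHx/f3+AgHd6XTyGqn1Yg31EMYtdxnLK3KbbXrOCYLGcXG2H0ruA13EaI0hZRUtzaUFTjO2ASpBbiENHhTpVi2xRgnVMgUQ8aXouUXlFgkpgMWR70mZ3ssd/NL+zNWxTXI+/78/dVFd+aYlNGE/D/M/cLJ2rFSZdoonIveyWRyZIbjo2k59weXFEinRhXWWUuYHKPLxqfzdaLKBznTNU1vnSfyalXnKGR5JTirxBxm/HyefdE0p+vL0d/5qwCCshGXtE+cW0IxlRlLOfbZGQk6jPbo+wkJO1U0ua0XiINT7FMa+8Td/k0eqfLRJvzZx/W5V2aIZlk45ZqswxVhxEQJA/4keV+4zOAYI/iuURSzaji5ptknmUqWaLpmugfGhXaUx5uMKWX3PLZIjSTtGiwXZdEhxK562OVYh3dF9XmrhqlmS9Tkis0Y53FVhP5b/q9tT3Fy1kmWs+WX1OY5BcfYBzg118s3aEUnqJbK5vWaWijsloSHaRyWlwEydS6LeRp2OOZJ+Bg9mjb16YUUWH3mOVRNC9K480rRwyvTGRla3BeLauVoShb3lecl1copprc6mfbWuPZ6Z4va9lPkZVrkRNE8izONvf2bjp2d/yYXLIdDdmf3J8uhqL2eVsSX12Ty5z0dakWGmiuZ2CUk1lZ4mKamyReKl/kZ1SU4t2gJ9ytWl0S3yEUEKD59GNBjIigLE0iXskkhUnf292cm9/KHDW7aOgQ4F0JzRY1OCfQFl+yoWMX1aIj2+IYn9zkI1hpdKphTeESppEnVh+eb9NL1+S57S1Pn+TN3A1eZFUplW+2VOJOKZ1KXo4yX5Uzo2xJi5uyd+hQkuBqWuUt227g5K3epfBeK7BqjBgfbfba6jfPT6C6tKWIEtebK9V253JaFK7Z7OxJMmTWiLt7UO1ssj2zt79yXXzbVnHrtSMQz5nTopTg6lhi3RefGleflNcVtxQYey8eiRQWFF39cmHIE5bXYRll6Nfbm2AiamEhZxqCQ9BzP/aAJswSUIAY4UAp3D/7ND7opv/0M3+0M78gH9/f3+AaEKB3vzPOhNBfmNbXjqM79C2KJ5qQICBkad7aY2Ejp16i1xiEK1cdzQBc0ZAf392eH5oNVkXLzYAMSECOjgAMTMAf3+Af215rZg8s+tvRRuLmcbUUn/CuHPH9tXXFlZ2rq1wY31rjWJbklJPOZNvfH1/gH9/gIB/gH9/gH9+fGNjYaOrjqnAmI7LgHyAeT+OwuS5uHIzDkUZYoc2YFBtSm119d3FMSqiwnSQX5WZUZOKooa8VknHeXmAf3+AgHh6hV5SgVJPhapjVaVucHNgfH5dcoGlab7LhqHH7bz11rb2Q8TRTWl1Pk5X0+uPZUCFiKJGu6FHojRrdIgfHpUaf36Af3+AjkqNp6iUWnaZyZyUdH9EQms/boBukoZqiIFLYGInbGwnhmoyyYQ9WFF7YkyOrtNrbzxfvUpnn5FQP0Fx3M6vE46feXyAf3+AUFaQrZyXaYqZR7Oe6Kbu3XLNLmA9dWw7gUg+sbJfRaR0Wl6I1r6AN0pwb5CxsJF7a2qISnmgyn2nUVWQy+ixKjfAU2J8f3+AS2Z5pJJyoHN5pGFnOX0mUzbl0532d3i3cmyxzMWyjXWZRG163auLLFVyYaKCrIiKh3mZT1WCmYB5mnajzeyyai96SF11f3+AVWCBln+to3+CdIdztHWaW7EWMWUbeX1xZ4SOnqyMpXWNU1iE1p9hMW+CYX9rk5VnhV1dWW14hm1toqBx0t54VTBzR4KHen9/and+U3NnrnlykYB8YniK6qC0IIyff3+AaYduh35jn21lT2KV0WVnrmvMQIKUjHN3fo2GZGKHhmiRsbCP2dOmK0l/o3WYUYGLemyCZW5/nZZkmZ6AY2J9wZ1jYSze"/>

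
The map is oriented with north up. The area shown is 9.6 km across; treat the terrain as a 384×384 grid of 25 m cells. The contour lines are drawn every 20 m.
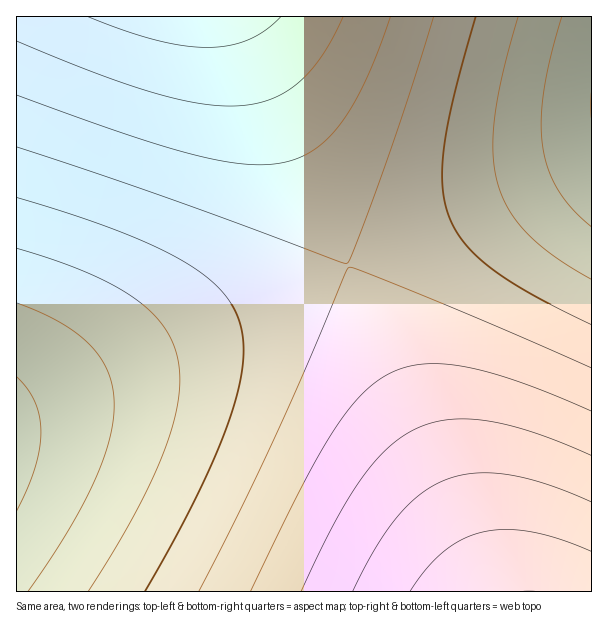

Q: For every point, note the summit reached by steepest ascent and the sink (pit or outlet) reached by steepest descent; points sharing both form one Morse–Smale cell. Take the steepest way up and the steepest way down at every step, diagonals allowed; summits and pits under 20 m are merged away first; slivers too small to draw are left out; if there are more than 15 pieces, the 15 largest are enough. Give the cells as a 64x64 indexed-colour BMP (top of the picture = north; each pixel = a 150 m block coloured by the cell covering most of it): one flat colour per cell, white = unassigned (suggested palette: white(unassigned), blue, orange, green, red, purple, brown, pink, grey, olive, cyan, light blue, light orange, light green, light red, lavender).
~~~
<image width="64" height="64" href="data:image/bmp;base64,Qk12CAAAAAAAAHYAAAAoAAAAQAAAAEAAAAABAAQAAAAAAAAIAAATCwAAEwsAABAAAAAAAAAA////ALR3HwAOf/8ALKAsACgn1gC9Z5QAS1aMAMJ34wB/f38AIr28AM++FwDox64AeLv/AIrfmACWmP8A1bDFABEREREREREREREREREREREREREREREREREREzMzMzMzEREREREREREREREREREREREREREREREREREzMzMzMzMRERERERERERERERERERERERERERERERERETMzMzMzMxERERERERERERERERERERERERERERERERETMzMzMzMzERERERERERERERERERERERERERERERERERMzMzMzMzMRERERERERERERERERERERERERERERERERMzMzMzMzMxEREREREREREREREREREREREREREREREREzMzMzMzMzEREREREREREREREREREREREREREREREREzMzMzMzMzMRERERERERERERERERERERERERERERERETMzMzMzMzMxERERERERERERERERERERERERERERERERMzMzMzMzMzERERERERERERERERERERERERERERERERMzMzMzMzMzMREREREREREREREREREREREREREREREREzMzMzMzMzMxEREREREREREREREREREREREREREREREzMzMzMzMzMzERERERERERERERERERERERERERERERETMzMzMzMzMzMRERERERERERERERERERERERERERERETMzMzMzMzMzMxERERERERERERERERERERERERERERERMzMzMzMzMzMzEREREREREREREREREREREREREREREREzMzMzMzMzMzMREREREREREREREREREREREREREREREzMzMzMzMzMzMxERERERERERERERERERERERERERERETMzMzMzMzMzMzERERERERERERERERERERERERERERETMzMzMzMzMzMzMhERERERERERERERERERERERERERERMzMzMzMzMzMzMyIhERERERERERERERERERERERERERMzMzMzMzMzMzMzIiIhEREREREREREREREREREREREREzMzMzMzMzMzMzMiIiIiEREREREREREREREREREREREzMzMzMzMzMzMzMyIiIiIiERERERERERERERERERERETMzMzMzMzMzMzMzIiIiIiIiERERERERERERERERERERMzMzMzMzMzMzMzMiIiIiIiIiERERERERERERERERERMzMzMzMzMzMzMzMyIiIiIiIiIiIREREREREREREREREzMzMzMzMzMzMzMzIiIiIiIiIiIiIREREREREREREREzMzMzMzMzMzMzMzMiIiIiIiIiIiIiIRERERERERERETMzMzMzMzMzMzMzMyIiIiIiIiIiIiIiIhERERERERETMzMzMzMzMzMzMzMzIiIiIiIiIiIiIiIiIhERERERERMzMzMzMzMzMzMzMzMiIiIiIiIiIiIiIiIiIhEREREREzMzMzMzMzMzMzMzMyIiIiIiIiIiIiIiIiIiIhEREREzMzMzMzMzMzMzMzMzIiIiIiIiIiIiIiIiIiIiIiERETMzMzMzMzMzMzMzMzMiIiIiIiIiIiIiIiIiIiIiIiETMzMzMzMzMzMzMzMzMyIiIiIiIiIiIiIiIiIiIiIiIiMzMzMzMzMzMzMzMzMzIiIiIiIiIiIiIiIiIiIiIiIiREQzMzMzMzMzMzMzMzMiIiIiIiIiIiIiIiIiIiIiIiJEREQzMzMzMzMzMzMzMyIiIiIiIiIiIiIiIiIiIiIiIkREREQzMzMzMzMzMzMzIiIiIiIiIiIiIiIiIiIiIiIkREREREQzMzMzMzMzMzMiIiIiIiIiIiIiIiIiIiIiIiRERERERERDMzMzMzMzMyIiIiIiIiIiIiIiIiIiIiIiRERERERERERDMzMzMzMzIiIiIiIiIiIiIiIiIiIiIiJERERERERERERDMzMzMzMiIiIiIiIiIiIiIiIiIiIiJEREREREREREREREMzMzMyIiIiIiIiIiIiIiIiIiIiIkREREREREREREREREMzMzIiIiIiIiIiIiIiIiIiIiIkREREREREREREREREREMzMiIiIiIiIiIiIiIiIiIiIiREREREREREREREREREREQyIiIiIiIiIiIiIiIiIiIiJEREREREREREREREREREREIiIiIiIiIiIiIiIiIiIiJEREREREREREREREREREREQiIiIiIiIiIiIiIiIiIiIkRERERERERERERERERERERCIiIiIiIiIiIiIiIiIiIkREREREREREREREREREREREIiIiIiIiIiIiIiIiIiIiREREREREREREREREREREREQiIiIiIiIiIiIiIiIiIiRERERERERERERERERERERERCIiIiIiIiIiIiIiIiIiJEREREREREREREREREREREREIiIiIiIiIiIiIiIiIiIkREREREREREREREREREREREQiIiIiIiIiIiIiIiIiIkRERERERERERERERERERERERCIiIiIiIiIiIiIiIiIiREREREREREREREREREREREREIiIiIiIiIiIiIiIiIiREREREREREREREREREREREREQiIiIiIiIiIiIiIiIiJERERERERERERERERERERERERCIiIiIiIiIiIiIiIiJEREREREREREREREREREREREREIiIiIiIiIiIiIiIiIkREREREREREREREREREREREREQiIiIiIiIiIiIiIiIkRERERERERERERERERERERERERCIiIiIiIiIiIiIiIiRERERERERERERERERERERERERE"/>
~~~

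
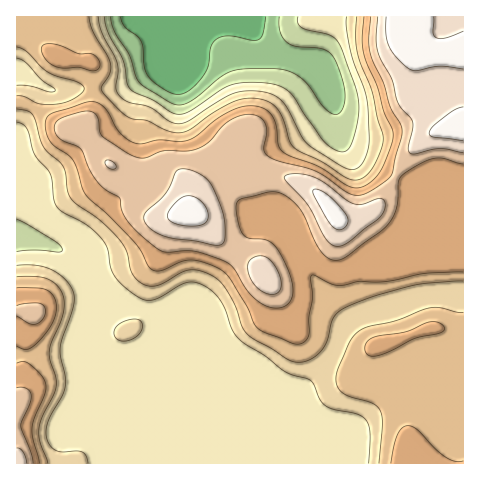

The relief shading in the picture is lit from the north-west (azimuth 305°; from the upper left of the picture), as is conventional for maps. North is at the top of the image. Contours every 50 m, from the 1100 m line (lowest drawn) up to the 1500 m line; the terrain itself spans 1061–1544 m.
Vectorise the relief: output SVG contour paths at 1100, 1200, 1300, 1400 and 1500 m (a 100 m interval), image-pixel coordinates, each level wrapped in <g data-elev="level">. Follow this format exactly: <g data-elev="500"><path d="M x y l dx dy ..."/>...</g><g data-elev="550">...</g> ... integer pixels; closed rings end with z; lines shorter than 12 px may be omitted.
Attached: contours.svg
<g data-elev="1100"><path d="M266 17l-3 17-5 6-6 0-24-4-7 1-6 3-4 7-3 19-5 10-13 14-7 4-5 0-14-5-16-12-4-10-3-25-3-6-13-9-5-10"/></g><g data-elev="1200"><path d="M17 219l37 22 6 4 2 5-3 2-23-2-19 2"/><path d="M298 17l0 7 4 4 26 6 8 6 6 10 13 35 4 17-1 17-7 25-3 6-4 2-9-2-10-7-20-28-13-20-7-6-9-4-25-3-20 3-10 5-31 21-10 3-8-1-19-13-19-8-6-7-5-24-15-28-4-16"/></g><g data-elev="1300"><path d="M48 463l-8-21-1-12 3-12 14-30 0-10-6-17-1-10 3-9 10-26 2-17-5-12-10-7-11-3-21 0"/><path d="M463 313l-24-5-12 0-31 13-32 7-8 5-6 8-13 29-1 7 1 7 2 6 5 4 27 9 9 7 2 14-3 39"/><path d="M17 109l10 2 6 4 10 32 5 6 12 9 4 6 3 22 3 7 7 7 24 17 18 18 8 12 4 21 6 8 8 5 8 1 9-2 18-11 8-3 11 0 12 5 9 6 8 11 8 15 6 20 4 6 7 6 38 22 7 1 7 0 13-8 9-12 7-24 5-6 9-6 28-10 38-11 49-4"/><path d="M17 47l10 5 21 20 29 10 6 3 1 4-3 5-8 5-17 5-17 0-14-7-8-1"/><path d="M357 17l-1 19 1 17 15 38 11 48-3 13-8 17-9 9-8 2-9-3-24-15-28-14-4-7-6-19-5-11-7-7-9-4-15-2-14 4-21 11-23 16-9 4-12-2-22-10-14-2-6-2-10-9-15-18 0-5 8-12 1-9-3-8-15-24-4-15"/></g><g data-elev="1400"><path d="M33 463l-2-11-10-26 9-23 1-8-2-4-3-3-9 0"/><path d="M17 316l12 7 6 1 7-4 4-9-3-6-4-2-14 1-8 2"/><path d="M371 17l-2 23 1 14 14 29 6 23 10 18 2 8-11 43-9 8-18 11-7 1-7-1-34-22-37-11-10-4-5-7 3-17-1-8-5-7-8-3-11 0-12 5-8 6-13 16-12 7-11 2-22 0-20 7-7-1-7-3-27-17-3-5-3-15-6-5-10 0-21 7-5 5 0 8 6 8 20 9 8 20 7 11 9 9 14 8 3 13 4 10 11 11 15 14 12 7 30-1 31 11 9 6 11 20 8 9 11 8 10 3 11-2 6-6 2-10-3-14-9-20-8-12-8-4-17-2-6-4-3-9-3-15 1-7 2-3 32-8 7 0 7 3 9 8 8 8 13 30 7 11 7 7 10 1 10-5 32-24 8-8 7-14 3-28 5-7 17-11 13-5 10 0 19 6"/></g><g data-elev="1500"><path d="M336 229l5 1 5-3 2-5-1-6-18-20-8-6-7-1-1 4 2 6 13 22z"/><path d="M183 225l17 0 5-2 3-3 0-6-2-7-5-6-6-4-7-1-6 1-8 7-6 9 0 4 2 4z"/><path d="M463 107l-8 2-9 7-13 10-4 7 1 3 3 1 30 4"/><path d="M463 31l-17 7-9 0-4-5 1-16"/><path d="M386 17l0 17 3 12 7 11 13 12 8 2 24-5 22 3"/></g>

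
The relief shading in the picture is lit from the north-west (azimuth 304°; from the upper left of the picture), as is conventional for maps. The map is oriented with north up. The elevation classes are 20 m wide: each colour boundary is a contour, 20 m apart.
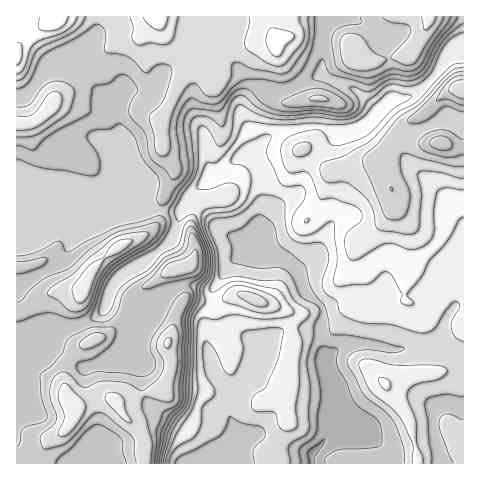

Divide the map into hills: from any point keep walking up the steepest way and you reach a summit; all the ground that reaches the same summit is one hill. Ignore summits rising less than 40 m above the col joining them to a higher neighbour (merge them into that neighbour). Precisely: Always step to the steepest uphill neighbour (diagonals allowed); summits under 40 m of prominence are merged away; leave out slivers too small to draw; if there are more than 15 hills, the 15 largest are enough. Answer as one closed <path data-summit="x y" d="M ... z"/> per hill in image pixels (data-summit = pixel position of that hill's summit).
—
<path data-summit="55 17" d="M300 198l-12 1-11 7-14 17 11 33 7 6-44-3-10 8-15 24 1 31-7 12 0 12 8 28 18 23-4 16 11 25-13 25 237 1 1-215-6 1-8 10 2 26-4-4-7 1-35 13-9-1-11-5-9 0-7 4-19 2-29 12-17-17-5-21 16-14 14-28 1-10-8-8z"/><path data-summit="463 88" d="M463 56l-8 0-9 4-11 16-15 15-9 5-14 3-14 6-14 15-11 7-15 3-14 0-14-4-23 3-25 8-15 16 10 21 1 34-3 17 12 27-9-29 13-16 10-7 14-2 23 12 8 8-1 10-14 28-16 14 5 21 17 17 29-12 19-2 7-4 9 0 11 5 9 1 35-13 7-1 4 3-2-25 8-10 6-2z"/><path data-summit="74 406" d="M195 286l-16 1-7 3-11 13-28 12-27-11-7 11-19 10-16 4-12 0-35 11-1 123 209 1 14-26-11-25 4-16-18-23-8-28 0-12 7-12 0-34-9 1z"/><path data-summit="157 17" d="M207 16l-108 0-4 17-22 19-3 9 0 8 5 7 40 27 7 37 19 46 9 14 1-12 6 0 31 14 4-8 16-15 9-4 20-17 7-3 7 0 4-9-15-37 5-18-1-13-17-26-10-11-8-15z"/><path data-summit="85 285" d="M158 210l-141 0-1 130 9-1 27-10 12 0 16-4 19-10 8-11 2-11 6-10 14-11 16-9 29-25 8-27z"/><path data-summit="430 17" d="M463 16l-137 0-4 22 0 37 31 13 23 21 14-8 21-5 9-5 15-15 11-16 9-4 9-1z"/><path data-summit="174 270" d="M188 203l-9 13-5 22-29 25-16 9-14 11-8 17 2 5 24 10 28-12 11-13 10-4 13 0 16 3 16-22 10-8 14 0 16 3 13-2-22-20-31-6-27-26z"/><path data-summit="278 39" d="M325 16l-118 1 2 9 8 15 10 11 17 26 1 13-5 13 2 10 5-11 13-11 25-1 37-17 0-36 3-13z"/>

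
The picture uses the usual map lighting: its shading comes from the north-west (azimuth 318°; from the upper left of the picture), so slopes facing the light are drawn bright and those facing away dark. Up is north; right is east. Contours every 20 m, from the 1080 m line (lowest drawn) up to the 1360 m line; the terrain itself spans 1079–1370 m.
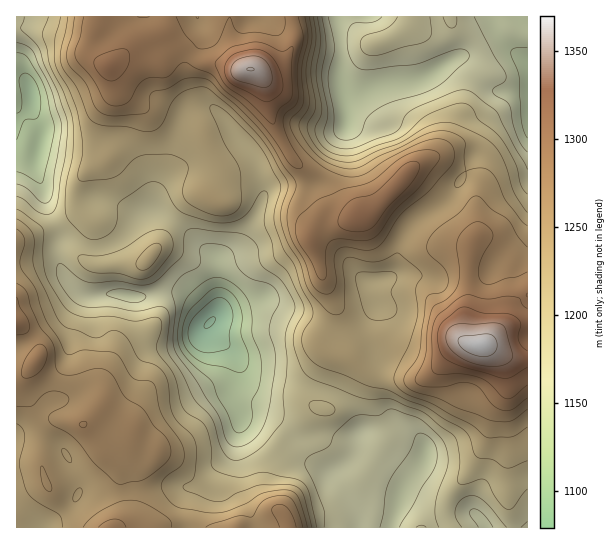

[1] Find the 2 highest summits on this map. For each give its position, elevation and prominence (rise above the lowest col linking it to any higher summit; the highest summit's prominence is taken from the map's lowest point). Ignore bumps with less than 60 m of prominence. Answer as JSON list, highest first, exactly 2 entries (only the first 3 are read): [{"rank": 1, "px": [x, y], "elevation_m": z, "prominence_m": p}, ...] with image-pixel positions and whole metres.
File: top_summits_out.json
[{"rank": 1, "px": [481, 345], "elevation_m": 1370, "prominence_m": 291}, {"rank": 2, "px": [250, 69], "elevation_m": 1360, "prominence_m": 117}]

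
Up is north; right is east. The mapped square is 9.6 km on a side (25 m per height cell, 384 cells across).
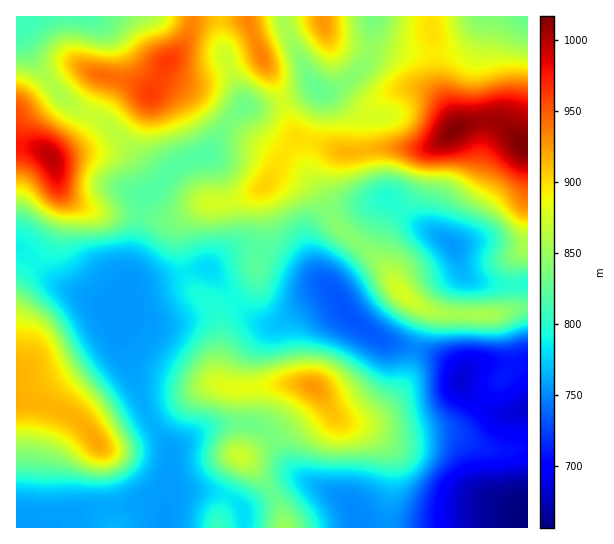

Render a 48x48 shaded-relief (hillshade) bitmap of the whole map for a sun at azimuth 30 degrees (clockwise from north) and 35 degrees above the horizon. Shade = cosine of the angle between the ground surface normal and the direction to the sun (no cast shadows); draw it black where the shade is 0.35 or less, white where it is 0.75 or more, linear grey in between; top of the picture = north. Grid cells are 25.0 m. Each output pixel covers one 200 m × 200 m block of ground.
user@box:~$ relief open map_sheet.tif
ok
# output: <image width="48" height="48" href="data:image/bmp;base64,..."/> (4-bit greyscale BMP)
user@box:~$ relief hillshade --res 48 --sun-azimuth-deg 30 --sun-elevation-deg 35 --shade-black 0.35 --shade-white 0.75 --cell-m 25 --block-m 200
<image width="48" height="48" href="data:image/bmp;base64,Qk32BAAAAAAAAHYAAAAoAAAAMAAAADAAAAABAAQAAAAAAIAEAAATCwAAEwsAABAAAAAAAAAAAAAAABEREQAiIiIAMzMzAERERABVVVUAZmZmAHd3dwCIiIgAmZmZAKqqqgC7u7sAzMzMAN3d3QDu7u4A////AIiIiIiZmZiIiJqod4q7upmIiJmZmZmZmIiIiIiJmYiIiJqYd5rMupiIiJmZmZmZiHd3d3eIiIiIiJmGZ5vLqZiIiImZmZmIiGZmZlVmeIiIiHdkV6u6mId3d4iJmIiIiFVVVDM1aIiIdlQ0aKqYdmZlZneIiHd3d1ZlQyI0aImIdkRFiZh1VEREVneIh3dmd2ZlQzNXiZmIdlV4mYdUQzRFZ4iZiHd3d2ZlRFeby6mId3iaqYZUREVWeJqqmIiZmFVVVXnN3Kh3d3mrqYdlVWZ4iaqqmZmqmVVWZ5ve25hmZniZiHZlVniZmqu6qqqqmXd3iazeyodlVVZndmZVZ5qqqru7u6qZmYiJmr3tuYdlVUVWZlVVeau7u7u7u6mIiJmZq97sqYdmZmZ3dmVWirvMy7u7uph3iJmZvN7bmId3d4iZmIiJq8zMy7u6qYiIiJmave3KmIiIiZq7u7u83d3dy7u6mIiIiJmazdypmIiImau8zMzd7u7cuqqph3d4iJmr3cuZiIiImau7vMzd7u3LqZmHZVVVZ6q83bqYiIiImaq7u7vM3cuph3ZUMiEjRavN3KmYiIiIiZqqqZqru6qYZDIiIREjNLze26mIiIiHiJmpiJmqqpl2MRE0VVVmZczdypmIiIh3eJmYeImqmZhjESWKqruqmM3cqZiIiIh3iJmHeJmZmYZCE3rM3czLusy6mIiIiId4iZl3eJmZmHUyR6zMzLqZmbqYiIiIiId4mZh3iJmYh1Mkebu7uph3d5mIeIiIh3Z3iId3iZiIdUM2mru7qYdmZZiHd3d3dmVnd3d4iYh2UzNoqrzLqYd3dod2ZmVWZVVmZmZ4iIh2Q0aKq8zKmHd3ZnZVRERFZmZ3ZlZnd4h2VXmqq7uodmZVVVQyM0Vnd3d3ZVZmZnd2Z5qqqql2VUQzM0MRJGiZmIiHZmZlVmdmeJqqqYdlVEMzNDISWKu6mZmIeIh2Znd3eJmZmHZlVUM0VTMkerupmIiImqqHd3d3d3d4d2VVVEREVjNGiqmYiIiJqqqYiIiIdmZlVDIjMzRERURXmpiHd4iJmqmIiZmHZlVUMgAREjVURFVpu6mIiIiImZh3iJiHZmZlQiIiI1VUVXibzLqph3d3eId3iIiIeImIdmZlVWZVZ5q93bupdlVmZ3eImYiJmqqqqpmHd3ZniavO3LqXVEVWZ3iJmYmqu7qqqpiIiIh4mavdy5h1REVmZniZmIm8u6mZmId4mqmZqrzcuXZURWd3d3iYd4q7upmId3d5q8u7u93LhlRFV4iIiJmHVXm6mYmYd3eJvMzMzN24ZEVneJmImal1NHqph4iZiIiazMzMzNuXVWiZmZiJmql0NpuoZniZmZmru7u7zLqHaKvLqYiZqql1WLuWVXiIiZmaqqqrvKmIm93cqZqqqphlesuFRoiIiIiJmqqqu5mZvN3Kqru6qYdWnMpkV5qZiIiImqqqqpmavLupmrupmYZXrLhUaKqpiIiJqqqqqpmau6mZmrqYmYdnrLhVeaupiHiJqqqqqg=="/>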